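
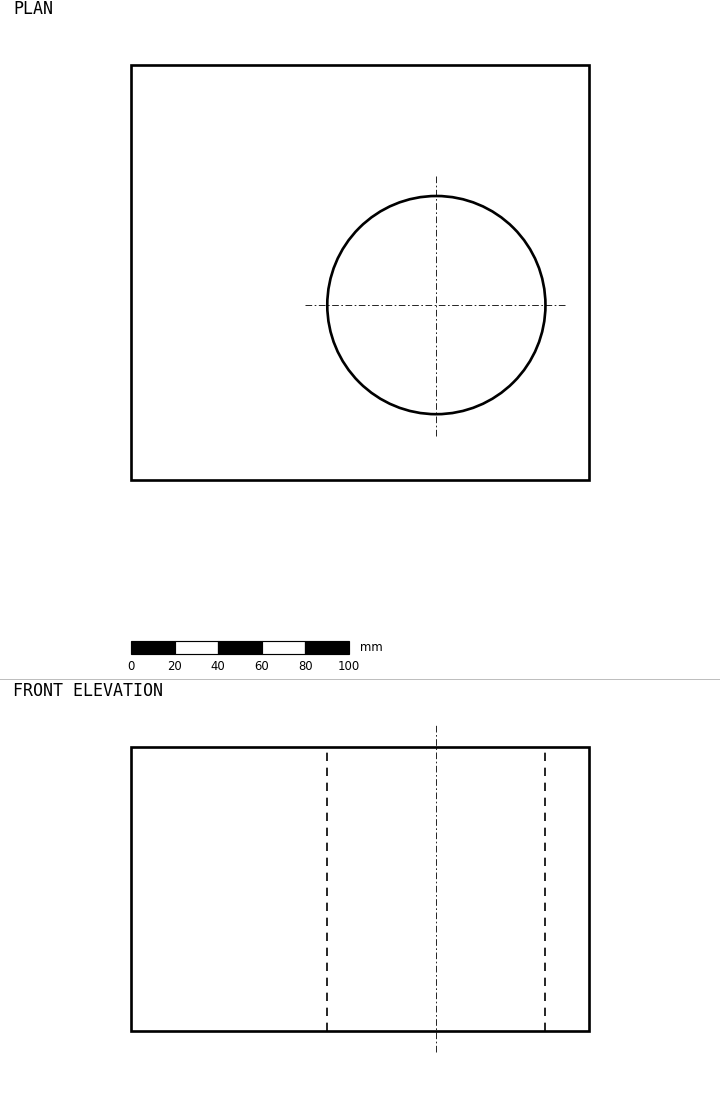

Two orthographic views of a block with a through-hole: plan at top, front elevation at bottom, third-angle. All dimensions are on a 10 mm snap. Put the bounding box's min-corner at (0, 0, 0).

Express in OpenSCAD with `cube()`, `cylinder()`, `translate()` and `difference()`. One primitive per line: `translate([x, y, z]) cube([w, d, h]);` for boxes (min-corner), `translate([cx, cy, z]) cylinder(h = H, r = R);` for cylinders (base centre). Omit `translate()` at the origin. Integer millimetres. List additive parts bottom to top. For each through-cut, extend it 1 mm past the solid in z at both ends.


difference() {
  cube([210, 190, 130]);
  translate([140, 80, -1]) cylinder(h = 132, r = 50);
}


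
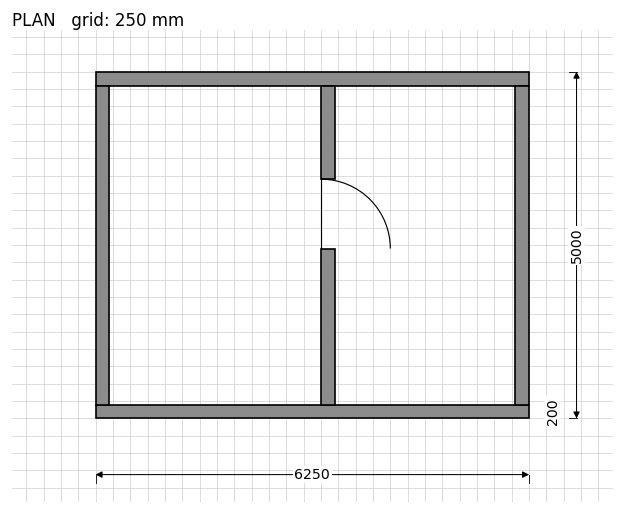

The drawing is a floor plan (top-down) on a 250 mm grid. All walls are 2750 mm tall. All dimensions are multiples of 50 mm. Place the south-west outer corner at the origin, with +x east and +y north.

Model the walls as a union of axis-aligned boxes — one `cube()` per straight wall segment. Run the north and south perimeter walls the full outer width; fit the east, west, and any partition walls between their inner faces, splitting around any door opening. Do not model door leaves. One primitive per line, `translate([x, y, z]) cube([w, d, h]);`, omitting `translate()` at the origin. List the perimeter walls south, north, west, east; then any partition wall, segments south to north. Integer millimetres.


cube([6250, 200, 2750]);
translate([0, 4800, 0]) cube([6250, 200, 2750]);
translate([0, 200, 0]) cube([200, 4600, 2750]);
translate([6050, 200, 0]) cube([200, 4600, 2750]);
translate([3250, 200, 0]) cube([200, 2250, 2750]);
translate([3250, 3450, 0]) cube([200, 1350, 2750]);


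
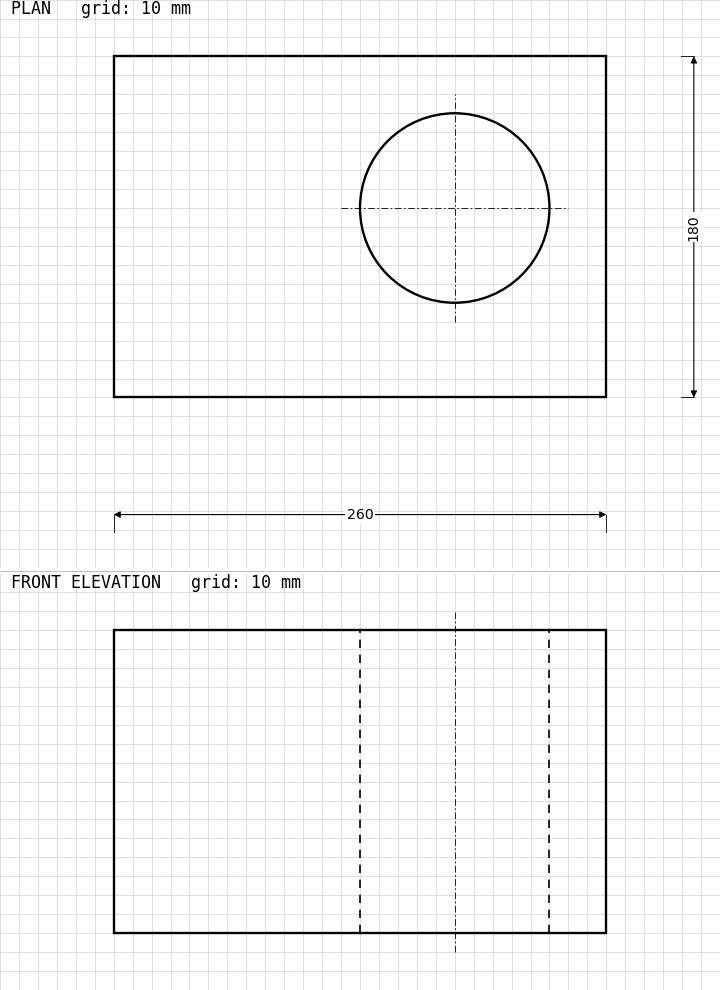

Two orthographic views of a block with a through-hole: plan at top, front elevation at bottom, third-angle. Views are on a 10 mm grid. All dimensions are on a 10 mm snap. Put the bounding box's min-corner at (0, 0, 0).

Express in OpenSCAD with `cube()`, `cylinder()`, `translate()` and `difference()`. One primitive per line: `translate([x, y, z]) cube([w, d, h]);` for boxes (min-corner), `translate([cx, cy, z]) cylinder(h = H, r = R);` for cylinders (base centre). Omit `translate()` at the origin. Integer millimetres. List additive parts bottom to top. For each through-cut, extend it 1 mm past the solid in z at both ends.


difference() {
  cube([260, 180, 160]);
  translate([180, 100, -1]) cylinder(h = 162, r = 50);
}


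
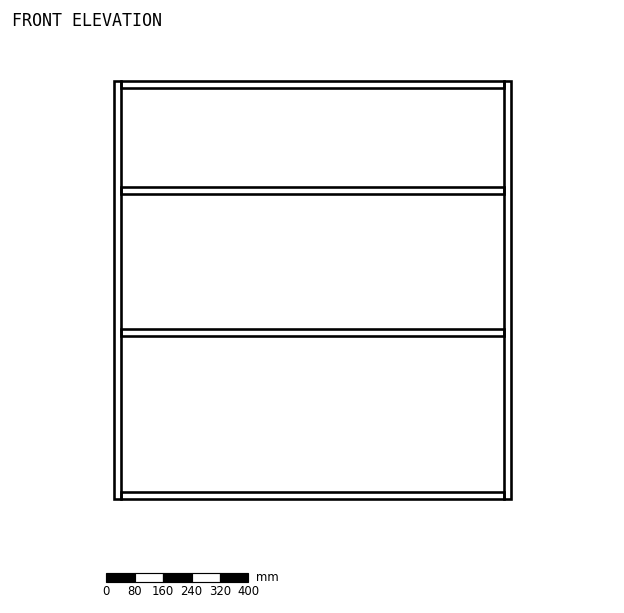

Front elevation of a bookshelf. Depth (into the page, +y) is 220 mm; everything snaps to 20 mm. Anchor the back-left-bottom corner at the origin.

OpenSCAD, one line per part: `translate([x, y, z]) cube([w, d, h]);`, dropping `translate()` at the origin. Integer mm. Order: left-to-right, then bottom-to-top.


cube([20, 220, 1180]);
translate([20, 0, 0]) cube([1080, 220, 20]);
translate([20, 0, 460]) cube([1080, 220, 20]);
translate([20, 0, 860]) cube([1080, 220, 20]);
translate([20, 0, 1160]) cube([1080, 220, 20]);
translate([1100, 0, 0]) cube([20, 220, 1180]);


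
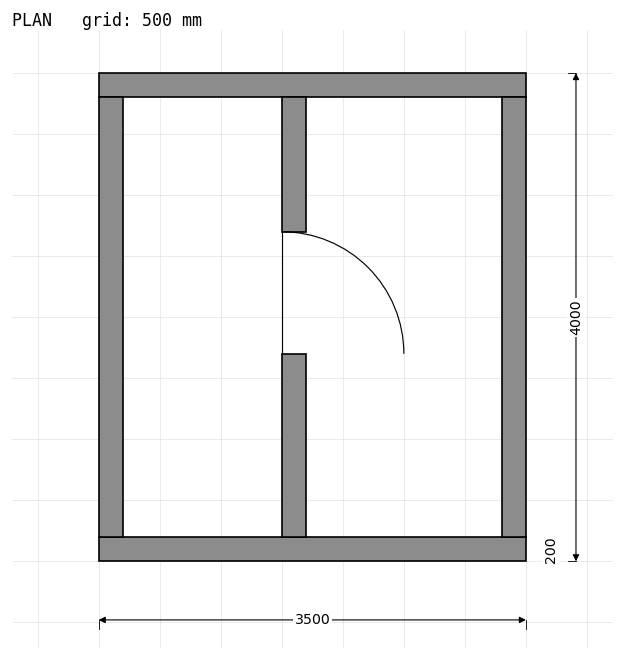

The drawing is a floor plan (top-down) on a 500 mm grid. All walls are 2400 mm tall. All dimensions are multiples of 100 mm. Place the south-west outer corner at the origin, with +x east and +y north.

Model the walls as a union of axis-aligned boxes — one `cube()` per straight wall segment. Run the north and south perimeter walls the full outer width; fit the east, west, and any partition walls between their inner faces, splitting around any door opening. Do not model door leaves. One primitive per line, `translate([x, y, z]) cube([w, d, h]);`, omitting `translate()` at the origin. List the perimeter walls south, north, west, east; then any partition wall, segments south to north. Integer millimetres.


cube([3500, 200, 2400]);
translate([0, 3800, 0]) cube([3500, 200, 2400]);
translate([0, 200, 0]) cube([200, 3600, 2400]);
translate([3300, 200, 0]) cube([200, 3600, 2400]);
translate([1500, 200, 0]) cube([200, 1500, 2400]);
translate([1500, 2700, 0]) cube([200, 1100, 2400]);


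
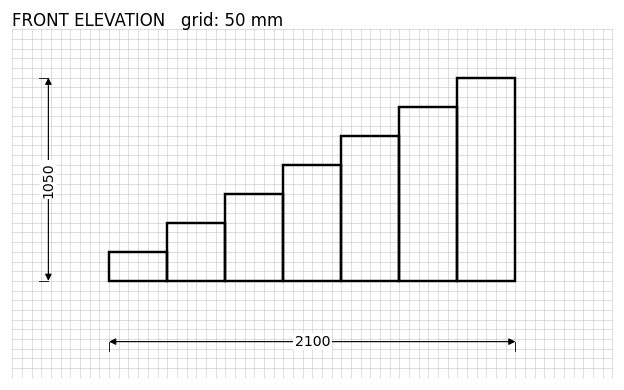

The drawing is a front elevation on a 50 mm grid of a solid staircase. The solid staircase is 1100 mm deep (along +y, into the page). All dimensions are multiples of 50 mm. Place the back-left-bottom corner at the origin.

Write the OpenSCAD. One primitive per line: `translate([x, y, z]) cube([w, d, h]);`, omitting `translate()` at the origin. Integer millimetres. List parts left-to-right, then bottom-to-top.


cube([300, 1100, 150]);
translate([300, 0, 0]) cube([300, 1100, 300]);
translate([600, 0, 0]) cube([300, 1100, 450]);
translate([900, 0, 0]) cube([300, 1100, 600]);
translate([1200, 0, 0]) cube([300, 1100, 750]);
translate([1500, 0, 0]) cube([300, 1100, 900]);
translate([1800, 0, 0]) cube([300, 1100, 1050]);


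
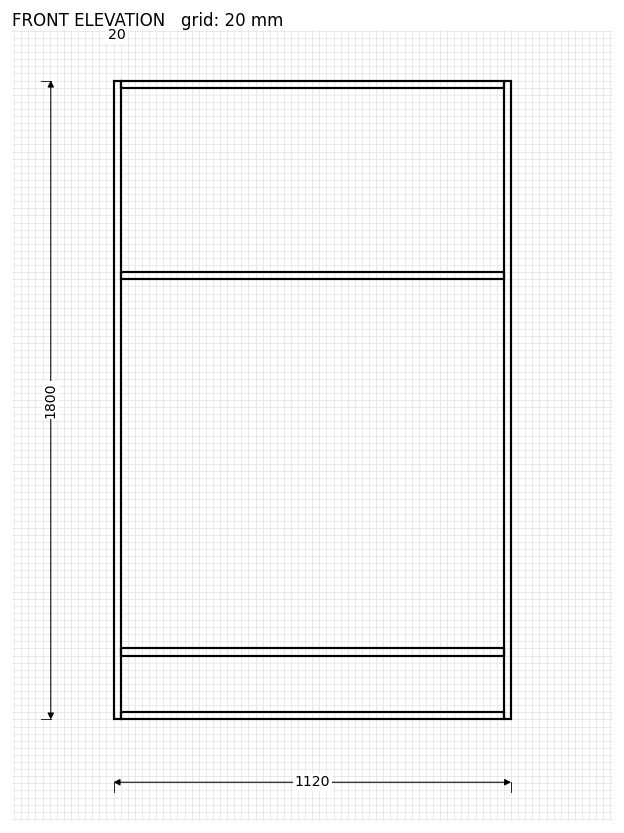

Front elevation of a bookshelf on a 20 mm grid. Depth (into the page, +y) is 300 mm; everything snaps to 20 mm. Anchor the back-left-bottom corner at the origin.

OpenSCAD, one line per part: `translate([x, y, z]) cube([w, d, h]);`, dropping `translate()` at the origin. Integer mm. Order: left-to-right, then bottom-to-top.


cube([20, 300, 1800]);
translate([20, 0, 0]) cube([1080, 300, 20]);
translate([20, 0, 180]) cube([1080, 300, 20]);
translate([20, 0, 1240]) cube([1080, 300, 20]);
translate([20, 0, 1780]) cube([1080, 300, 20]);
translate([1100, 0, 0]) cube([20, 300, 1800]);


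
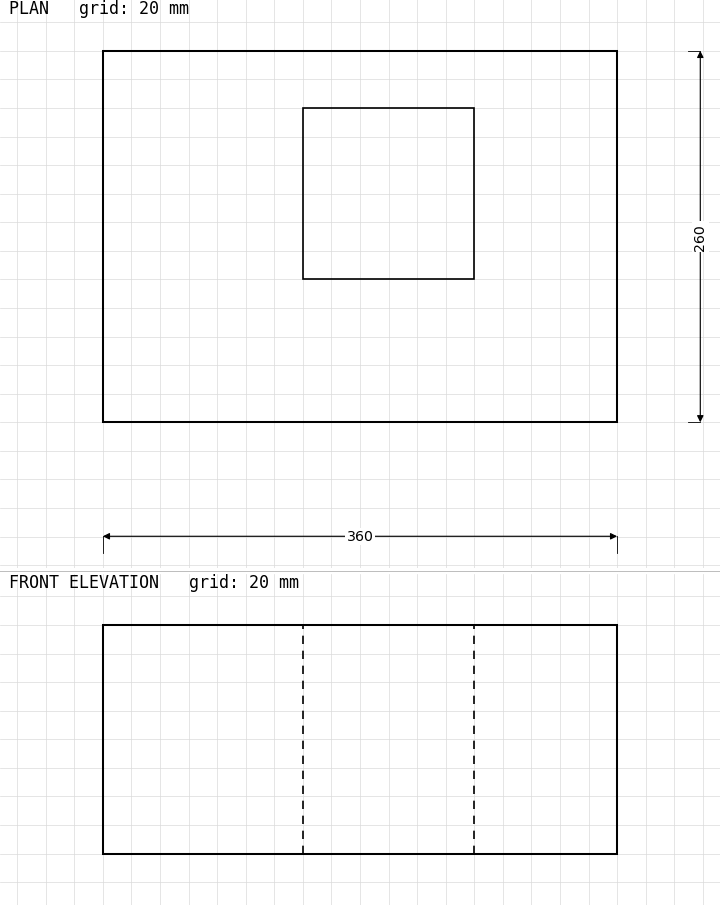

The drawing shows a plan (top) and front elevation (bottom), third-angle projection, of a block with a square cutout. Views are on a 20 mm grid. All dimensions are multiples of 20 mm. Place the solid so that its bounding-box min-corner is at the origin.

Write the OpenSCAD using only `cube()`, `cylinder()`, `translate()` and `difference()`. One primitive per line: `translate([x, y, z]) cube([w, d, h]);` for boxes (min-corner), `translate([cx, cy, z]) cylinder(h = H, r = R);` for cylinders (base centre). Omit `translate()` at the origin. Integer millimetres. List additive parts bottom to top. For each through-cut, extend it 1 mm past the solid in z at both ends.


difference() {
  cube([360, 260, 160]);
  translate([140, 100, -1]) cube([120, 120, 162]);
}


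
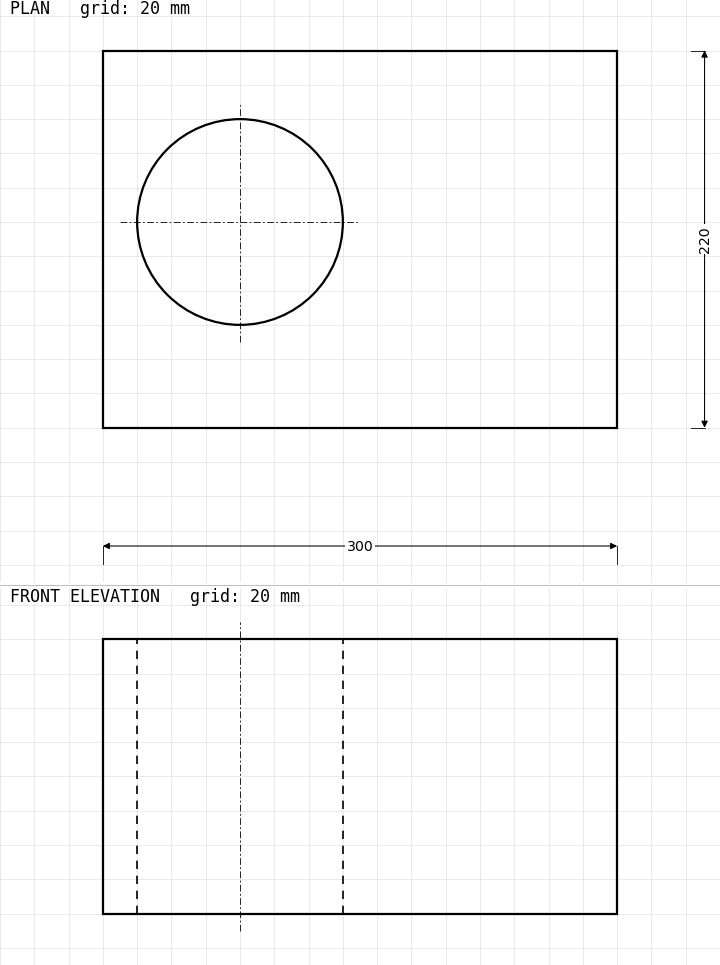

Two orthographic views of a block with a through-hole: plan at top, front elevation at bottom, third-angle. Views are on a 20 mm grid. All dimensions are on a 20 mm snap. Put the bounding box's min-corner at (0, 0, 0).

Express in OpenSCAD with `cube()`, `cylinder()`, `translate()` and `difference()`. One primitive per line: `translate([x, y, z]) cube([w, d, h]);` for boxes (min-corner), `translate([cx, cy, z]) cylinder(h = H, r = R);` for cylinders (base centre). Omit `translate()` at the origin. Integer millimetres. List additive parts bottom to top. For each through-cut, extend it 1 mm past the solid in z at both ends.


difference() {
  cube([300, 220, 160]);
  translate([80, 120, -1]) cylinder(h = 162, r = 60);
}


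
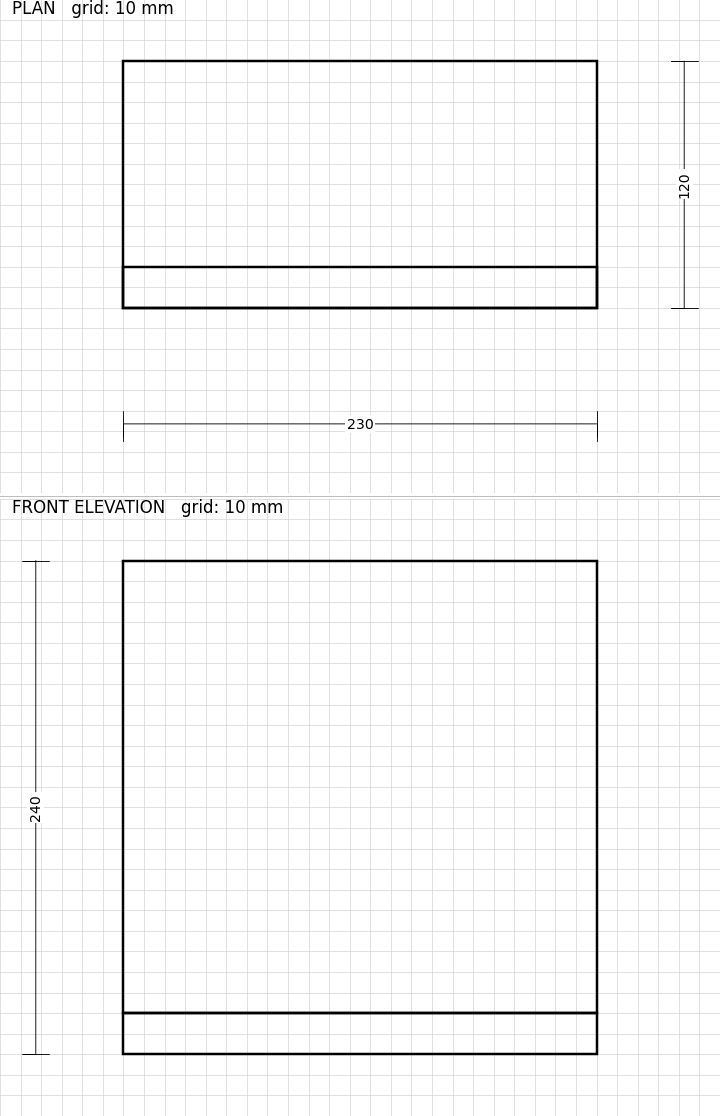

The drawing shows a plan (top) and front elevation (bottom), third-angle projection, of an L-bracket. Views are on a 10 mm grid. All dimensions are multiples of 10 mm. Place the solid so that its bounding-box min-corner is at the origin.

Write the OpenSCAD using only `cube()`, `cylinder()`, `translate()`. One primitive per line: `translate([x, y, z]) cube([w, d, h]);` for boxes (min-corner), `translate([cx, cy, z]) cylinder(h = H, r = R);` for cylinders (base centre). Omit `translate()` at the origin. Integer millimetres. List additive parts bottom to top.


cube([230, 120, 20]);
translate([0, 0, 20]) cube([230, 20, 220]);


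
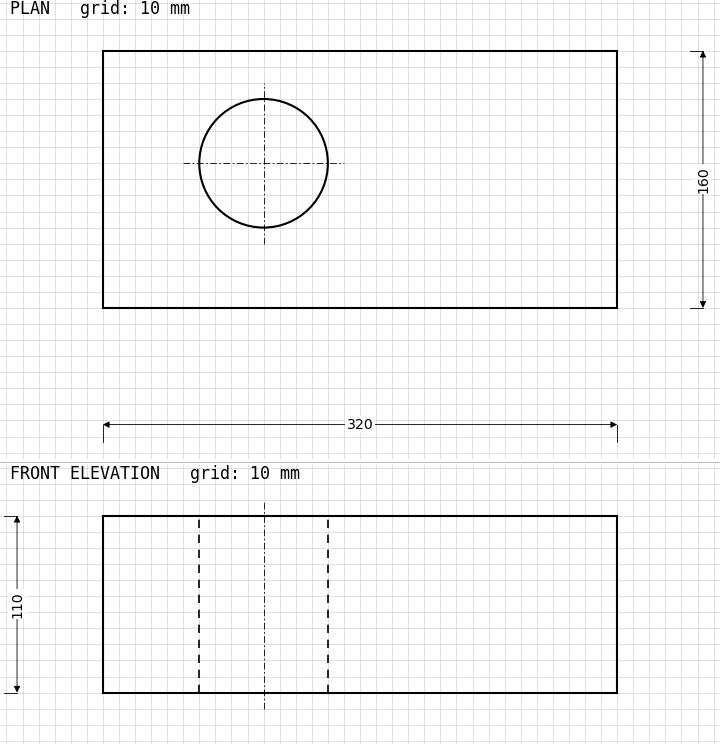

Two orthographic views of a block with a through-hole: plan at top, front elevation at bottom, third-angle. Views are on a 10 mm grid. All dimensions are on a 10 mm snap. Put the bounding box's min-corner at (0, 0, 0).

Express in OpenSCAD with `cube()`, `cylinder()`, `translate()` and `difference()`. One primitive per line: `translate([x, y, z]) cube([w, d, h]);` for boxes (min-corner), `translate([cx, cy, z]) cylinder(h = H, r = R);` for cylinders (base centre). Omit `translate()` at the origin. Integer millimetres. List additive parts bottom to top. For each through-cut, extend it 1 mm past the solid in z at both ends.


difference() {
  cube([320, 160, 110]);
  translate([100, 90, -1]) cylinder(h = 112, r = 40);
}


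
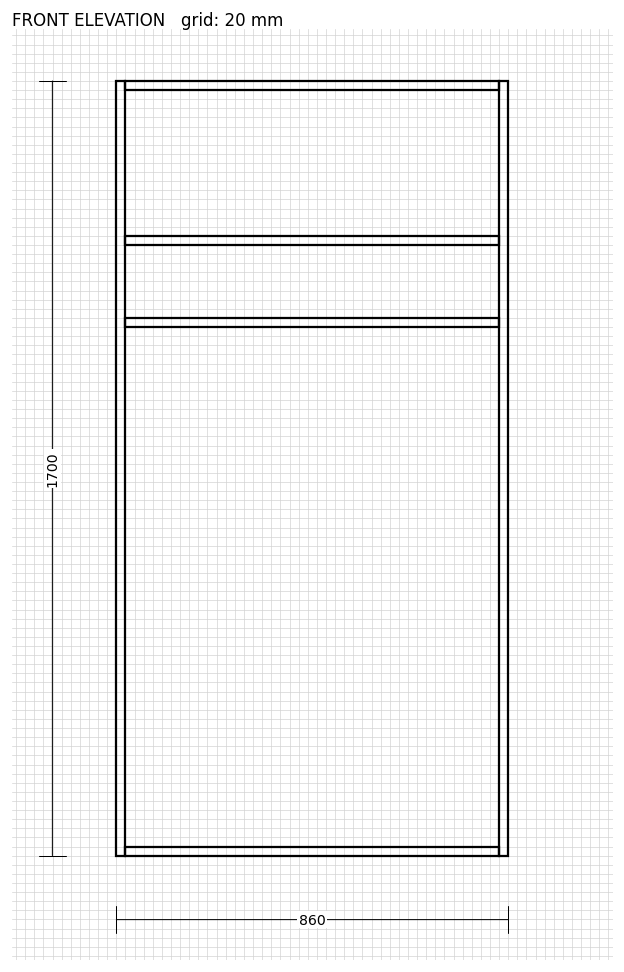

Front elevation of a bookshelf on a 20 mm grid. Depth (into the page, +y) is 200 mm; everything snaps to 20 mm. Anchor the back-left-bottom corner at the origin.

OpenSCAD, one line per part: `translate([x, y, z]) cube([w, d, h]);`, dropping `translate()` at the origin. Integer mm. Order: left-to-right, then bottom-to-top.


cube([20, 200, 1700]);
translate([20, 0, 0]) cube([820, 200, 20]);
translate([20, 0, 1160]) cube([820, 200, 20]);
translate([20, 0, 1340]) cube([820, 200, 20]);
translate([20, 0, 1680]) cube([820, 200, 20]);
translate([840, 0, 0]) cube([20, 200, 1700]);


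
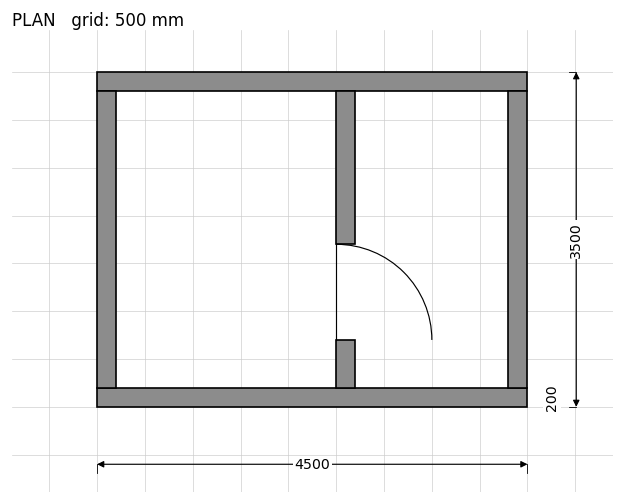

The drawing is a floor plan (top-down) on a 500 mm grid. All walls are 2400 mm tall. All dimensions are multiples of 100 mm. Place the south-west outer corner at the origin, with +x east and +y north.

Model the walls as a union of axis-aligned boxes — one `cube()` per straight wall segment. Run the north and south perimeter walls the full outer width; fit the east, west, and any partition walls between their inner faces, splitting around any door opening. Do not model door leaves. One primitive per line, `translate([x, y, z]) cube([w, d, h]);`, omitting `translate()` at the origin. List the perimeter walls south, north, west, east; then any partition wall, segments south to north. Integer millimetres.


cube([4500, 200, 2400]);
translate([0, 3300, 0]) cube([4500, 200, 2400]);
translate([0, 200, 0]) cube([200, 3100, 2400]);
translate([4300, 200, 0]) cube([200, 3100, 2400]);
translate([2500, 200, 0]) cube([200, 500, 2400]);
translate([2500, 1700, 0]) cube([200, 1600, 2400]);


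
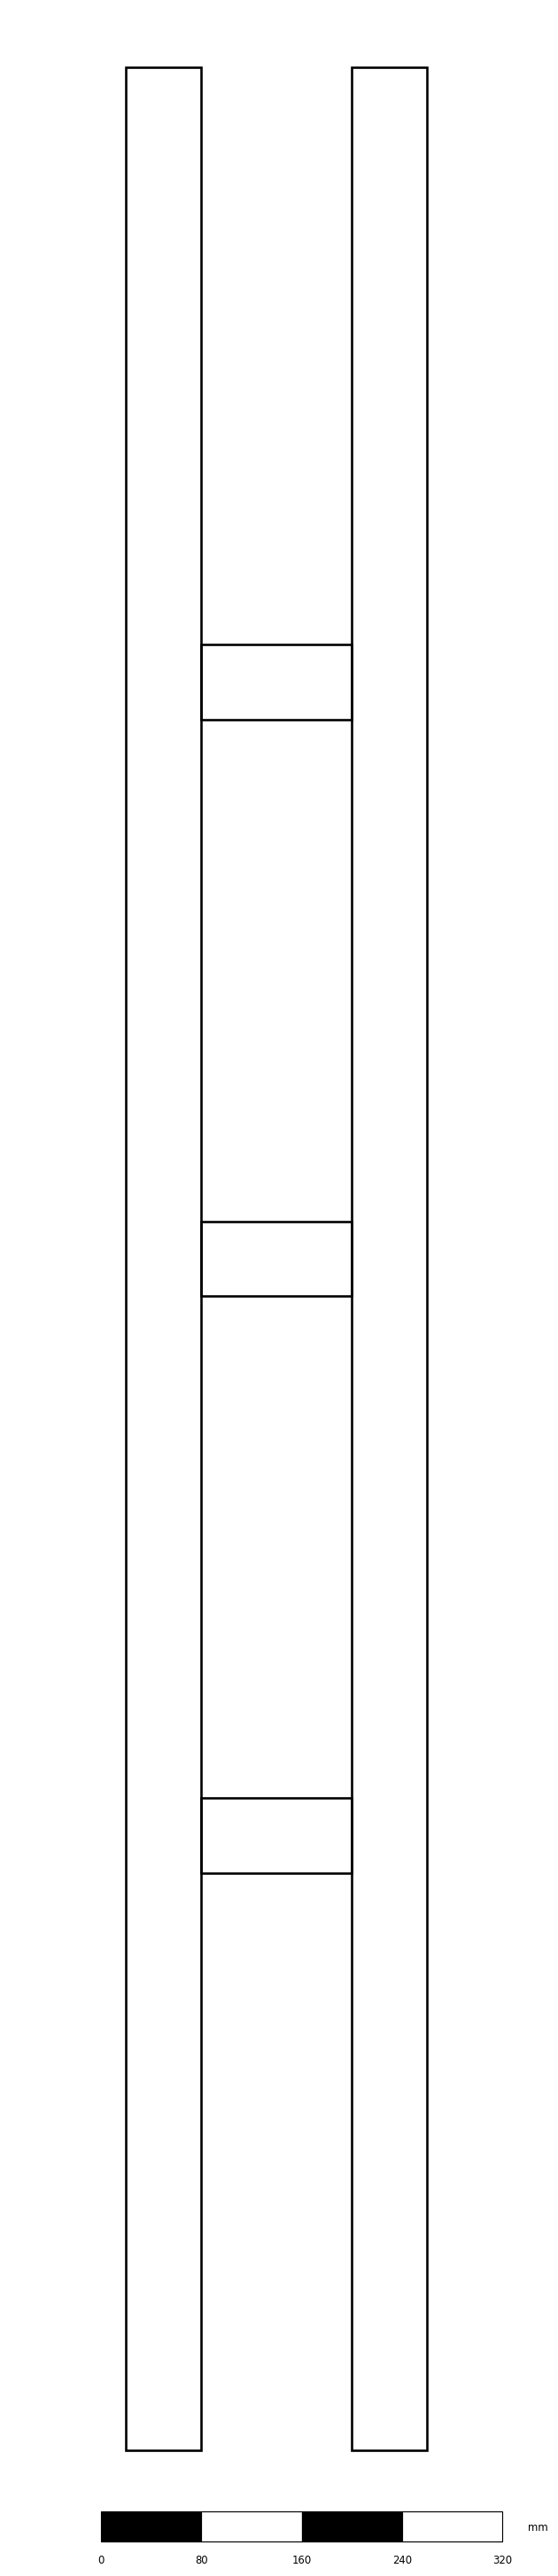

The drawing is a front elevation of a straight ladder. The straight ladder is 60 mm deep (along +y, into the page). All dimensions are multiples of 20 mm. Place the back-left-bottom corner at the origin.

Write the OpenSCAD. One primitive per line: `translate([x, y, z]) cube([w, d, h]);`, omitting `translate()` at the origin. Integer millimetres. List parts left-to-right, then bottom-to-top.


cube([60, 60, 1900]);
translate([60, 0, 460]) cube([120, 60, 60]);
translate([60, 0, 920]) cube([120, 60, 60]);
translate([60, 0, 1380]) cube([120, 60, 60]);
translate([180, 0, 0]) cube([60, 60, 1900]);


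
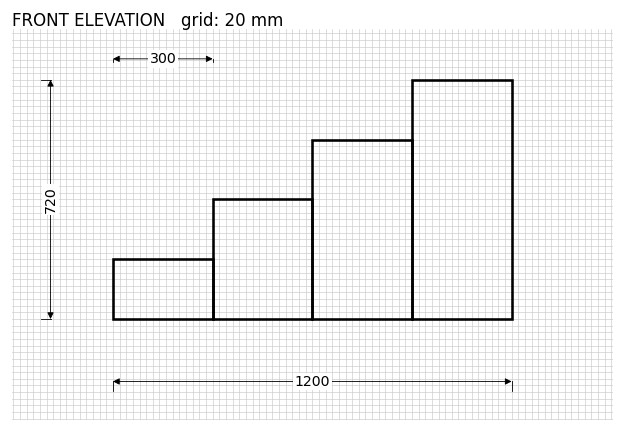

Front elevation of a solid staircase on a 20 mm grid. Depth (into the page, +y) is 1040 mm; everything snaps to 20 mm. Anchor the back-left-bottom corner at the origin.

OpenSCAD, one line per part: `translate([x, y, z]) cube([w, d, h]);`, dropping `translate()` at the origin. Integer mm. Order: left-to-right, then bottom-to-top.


cube([300, 1040, 180]);
translate([300, 0, 0]) cube([300, 1040, 360]);
translate([600, 0, 0]) cube([300, 1040, 540]);
translate([900, 0, 0]) cube([300, 1040, 720]);


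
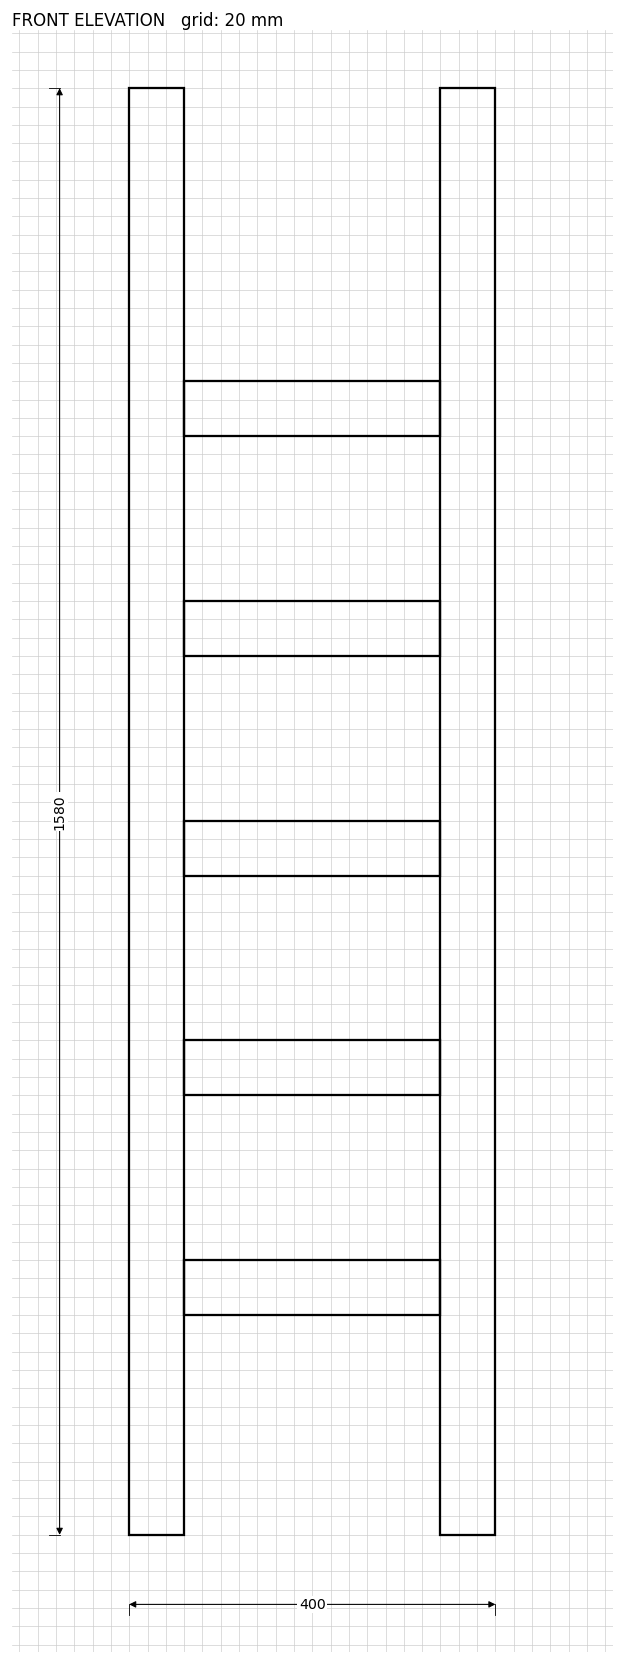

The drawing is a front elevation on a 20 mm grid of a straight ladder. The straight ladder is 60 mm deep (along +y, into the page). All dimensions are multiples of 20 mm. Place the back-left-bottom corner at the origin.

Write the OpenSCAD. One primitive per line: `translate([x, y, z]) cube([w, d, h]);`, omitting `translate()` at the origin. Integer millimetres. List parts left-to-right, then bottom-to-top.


cube([60, 60, 1580]);
translate([60, 0, 240]) cube([280, 60, 60]);
translate([60, 0, 480]) cube([280, 60, 60]);
translate([60, 0, 720]) cube([280, 60, 60]);
translate([60, 0, 960]) cube([280, 60, 60]);
translate([60, 0, 1200]) cube([280, 60, 60]);
translate([340, 0, 0]) cube([60, 60, 1580]);


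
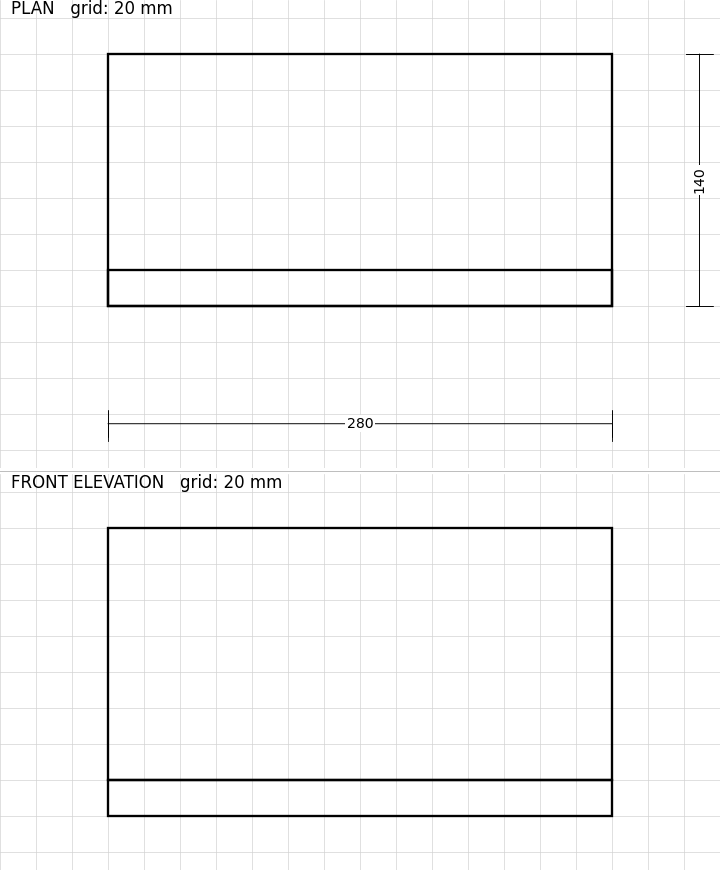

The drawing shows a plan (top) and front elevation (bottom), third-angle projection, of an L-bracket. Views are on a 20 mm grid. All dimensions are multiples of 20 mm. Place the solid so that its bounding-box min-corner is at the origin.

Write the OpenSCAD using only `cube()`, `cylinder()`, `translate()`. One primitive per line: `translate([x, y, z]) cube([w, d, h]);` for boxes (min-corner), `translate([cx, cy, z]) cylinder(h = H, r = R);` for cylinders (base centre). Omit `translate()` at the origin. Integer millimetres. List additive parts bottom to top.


cube([280, 140, 20]);
translate([0, 0, 20]) cube([280, 20, 140]);


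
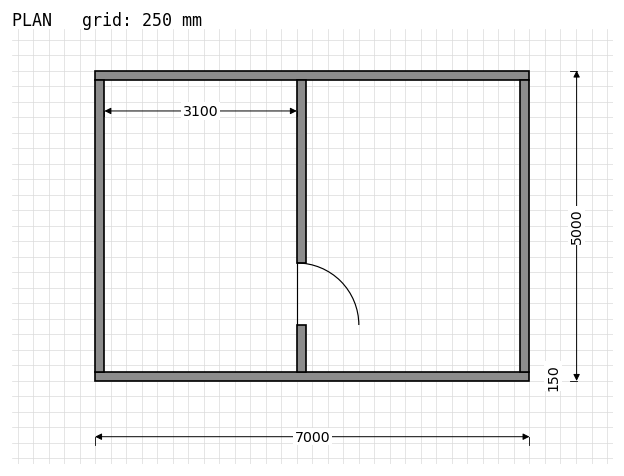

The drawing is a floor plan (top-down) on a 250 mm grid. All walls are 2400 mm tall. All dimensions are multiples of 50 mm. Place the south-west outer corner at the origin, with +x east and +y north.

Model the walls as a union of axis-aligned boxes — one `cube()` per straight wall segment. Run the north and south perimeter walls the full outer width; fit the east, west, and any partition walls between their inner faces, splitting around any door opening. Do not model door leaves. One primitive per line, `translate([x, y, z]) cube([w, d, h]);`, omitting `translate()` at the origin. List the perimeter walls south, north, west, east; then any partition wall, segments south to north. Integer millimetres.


cube([7000, 150, 2400]);
translate([0, 4850, 0]) cube([7000, 150, 2400]);
translate([0, 150, 0]) cube([150, 4700, 2400]);
translate([6850, 150, 0]) cube([150, 4700, 2400]);
translate([3250, 150, 0]) cube([150, 750, 2400]);
translate([3250, 1900, 0]) cube([150, 2950, 2400]);


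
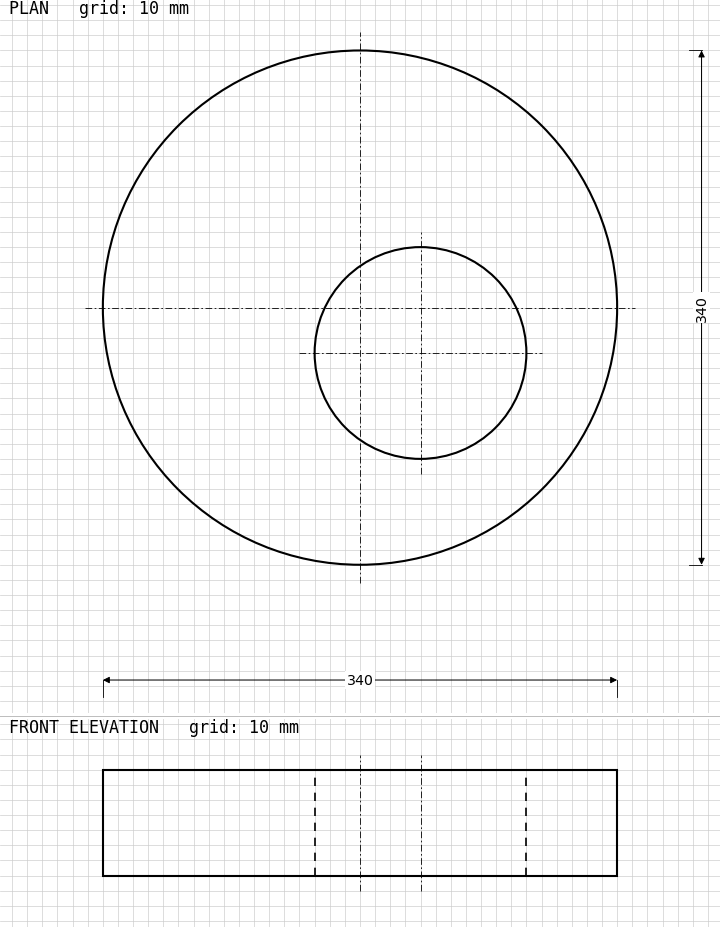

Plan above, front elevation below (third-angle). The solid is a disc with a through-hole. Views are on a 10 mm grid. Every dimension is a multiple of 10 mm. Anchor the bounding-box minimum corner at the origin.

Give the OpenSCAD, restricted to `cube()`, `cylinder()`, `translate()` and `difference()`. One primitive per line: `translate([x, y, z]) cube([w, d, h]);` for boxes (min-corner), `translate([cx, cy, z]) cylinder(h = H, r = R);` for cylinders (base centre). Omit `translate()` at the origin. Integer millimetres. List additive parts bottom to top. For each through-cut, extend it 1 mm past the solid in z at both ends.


difference() {
  translate([170, 170, 0]) cylinder(h = 70, r = 170);
  translate([210, 140, -1]) cylinder(h = 72, r = 70);
}


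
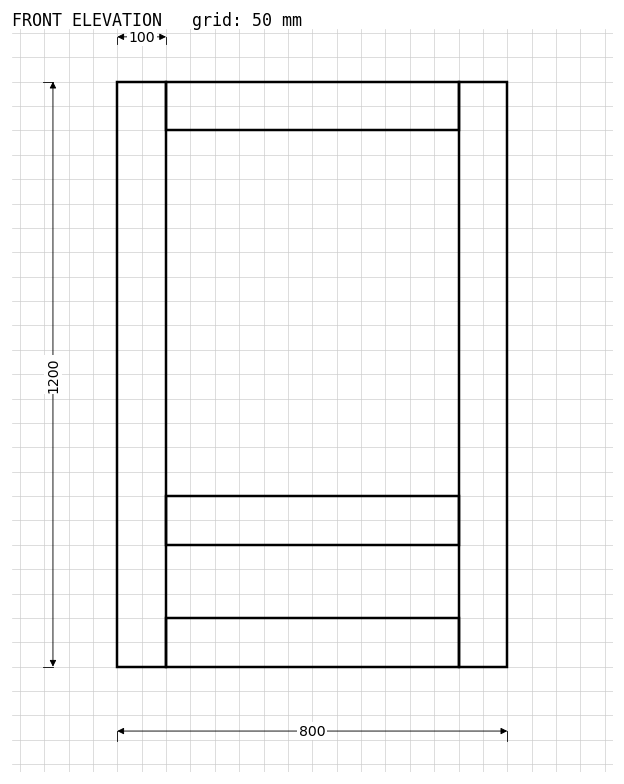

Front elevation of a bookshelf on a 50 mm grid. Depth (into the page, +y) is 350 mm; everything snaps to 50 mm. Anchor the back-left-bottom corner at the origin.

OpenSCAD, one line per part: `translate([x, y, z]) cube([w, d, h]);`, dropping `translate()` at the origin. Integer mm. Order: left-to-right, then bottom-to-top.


cube([100, 350, 1200]);
translate([100, 0, 0]) cube([600, 350, 100]);
translate([100, 0, 250]) cube([600, 350, 100]);
translate([100, 0, 1100]) cube([600, 350, 100]);
translate([700, 0, 0]) cube([100, 350, 1200]);


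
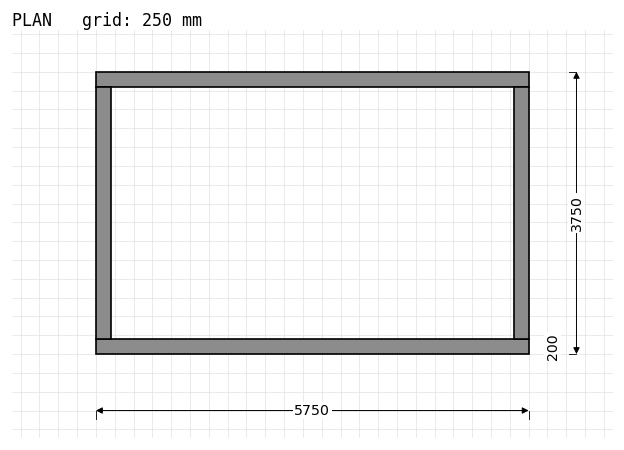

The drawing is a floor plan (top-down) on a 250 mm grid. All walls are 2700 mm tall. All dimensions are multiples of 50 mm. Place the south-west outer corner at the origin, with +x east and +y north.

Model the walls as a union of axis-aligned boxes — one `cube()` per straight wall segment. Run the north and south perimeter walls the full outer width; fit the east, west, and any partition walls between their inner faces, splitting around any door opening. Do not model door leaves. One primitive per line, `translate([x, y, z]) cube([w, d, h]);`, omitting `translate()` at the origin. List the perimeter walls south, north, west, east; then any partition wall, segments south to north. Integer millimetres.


cube([5750, 200, 2700]);
translate([0, 3550, 0]) cube([5750, 200, 2700]);
translate([0, 200, 0]) cube([200, 3350, 2700]);
translate([5550, 200, 0]) cube([200, 3350, 2700]);


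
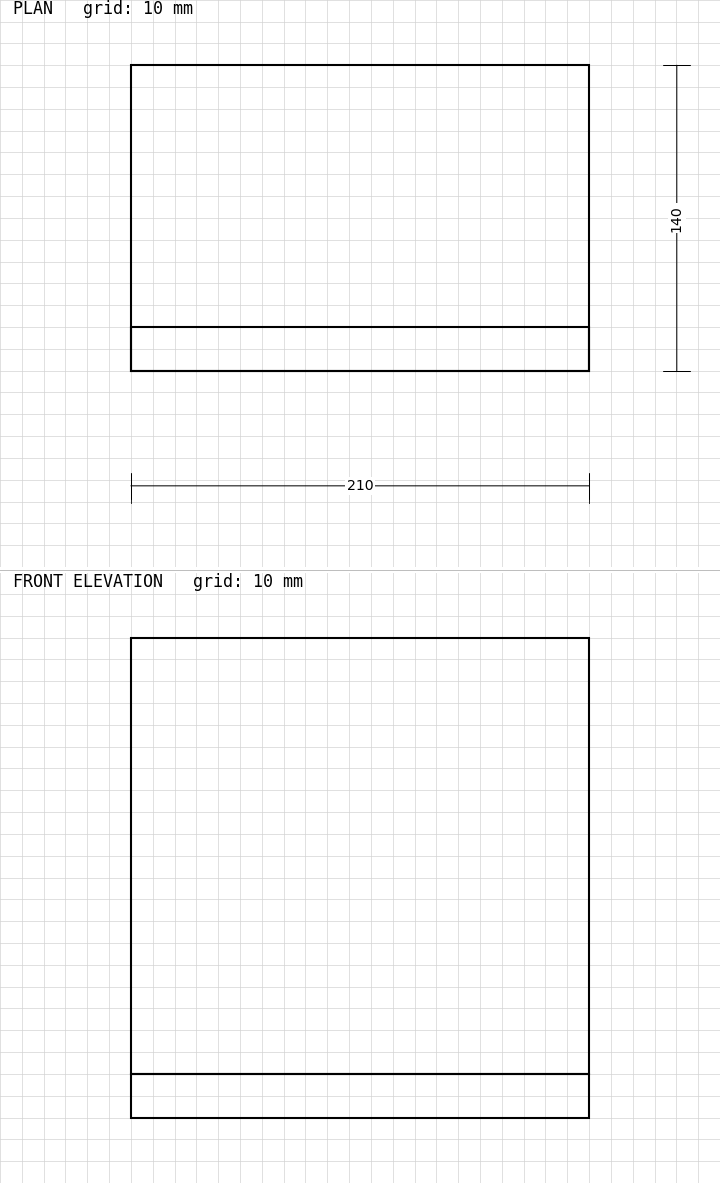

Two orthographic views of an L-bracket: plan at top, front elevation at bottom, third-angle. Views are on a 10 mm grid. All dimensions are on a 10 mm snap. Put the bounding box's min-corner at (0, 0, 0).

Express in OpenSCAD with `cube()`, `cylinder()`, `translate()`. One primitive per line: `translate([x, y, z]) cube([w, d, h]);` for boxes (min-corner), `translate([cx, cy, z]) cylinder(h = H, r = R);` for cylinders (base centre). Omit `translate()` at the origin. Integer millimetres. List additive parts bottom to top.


cube([210, 140, 20]);
translate([0, 0, 20]) cube([210, 20, 200]);


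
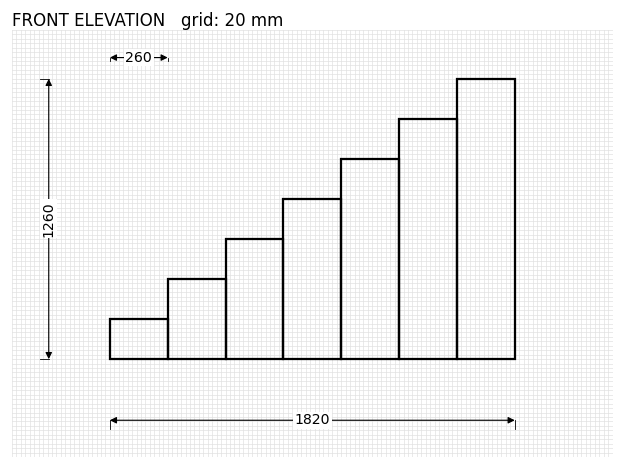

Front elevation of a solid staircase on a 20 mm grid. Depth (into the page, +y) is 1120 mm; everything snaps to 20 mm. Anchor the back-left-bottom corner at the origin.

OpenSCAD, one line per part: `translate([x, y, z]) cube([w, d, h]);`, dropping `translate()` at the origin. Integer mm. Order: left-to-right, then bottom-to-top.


cube([260, 1120, 180]);
translate([260, 0, 0]) cube([260, 1120, 360]);
translate([520, 0, 0]) cube([260, 1120, 540]);
translate([780, 0, 0]) cube([260, 1120, 720]);
translate([1040, 0, 0]) cube([260, 1120, 900]);
translate([1300, 0, 0]) cube([260, 1120, 1080]);
translate([1560, 0, 0]) cube([260, 1120, 1260]);


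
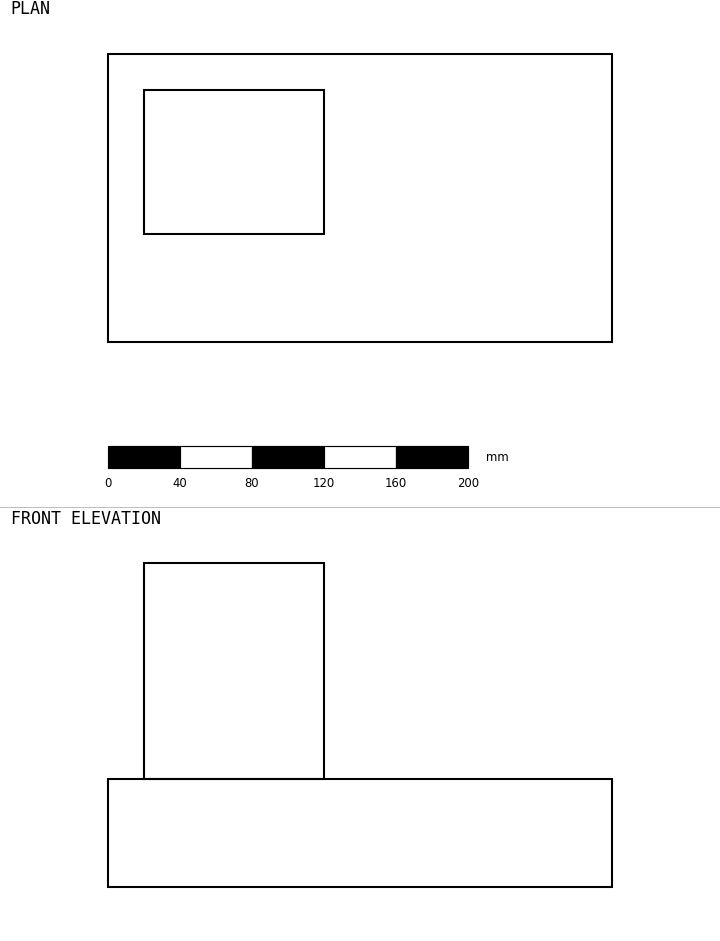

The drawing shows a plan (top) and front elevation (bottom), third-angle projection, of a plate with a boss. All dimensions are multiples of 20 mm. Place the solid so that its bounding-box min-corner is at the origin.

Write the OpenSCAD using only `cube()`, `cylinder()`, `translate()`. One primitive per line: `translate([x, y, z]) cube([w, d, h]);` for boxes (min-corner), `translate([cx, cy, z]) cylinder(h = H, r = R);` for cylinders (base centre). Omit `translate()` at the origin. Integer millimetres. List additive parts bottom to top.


cube([280, 160, 60]);
translate([20, 60, 60]) cube([100, 80, 120]);


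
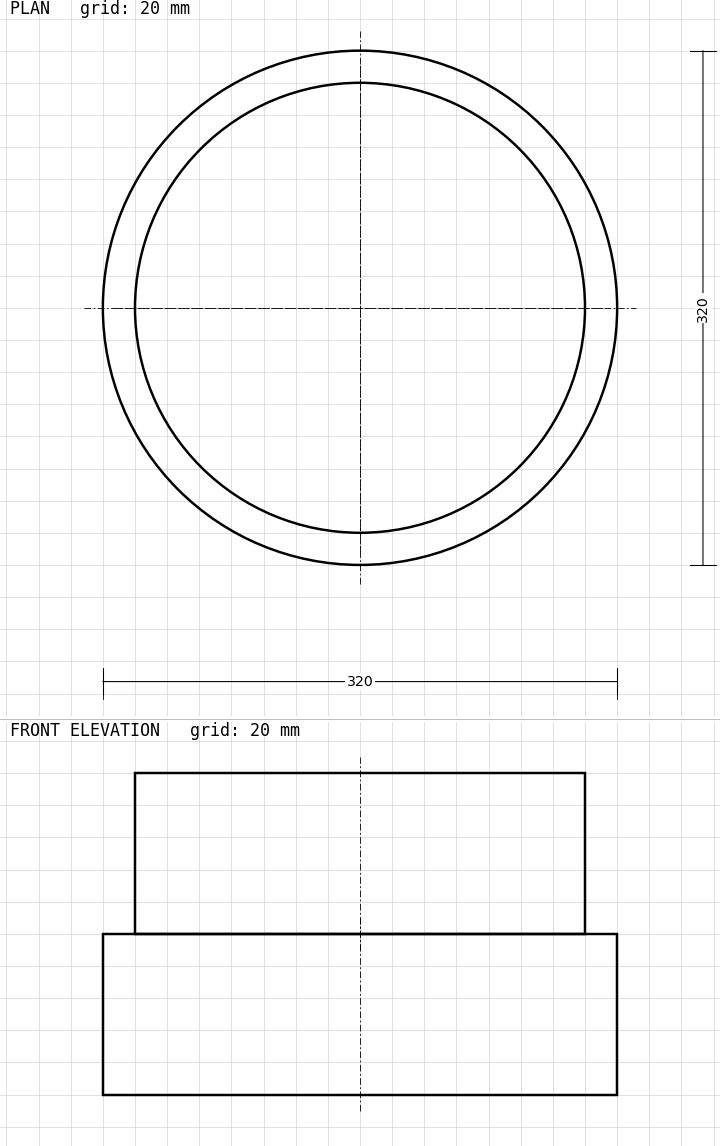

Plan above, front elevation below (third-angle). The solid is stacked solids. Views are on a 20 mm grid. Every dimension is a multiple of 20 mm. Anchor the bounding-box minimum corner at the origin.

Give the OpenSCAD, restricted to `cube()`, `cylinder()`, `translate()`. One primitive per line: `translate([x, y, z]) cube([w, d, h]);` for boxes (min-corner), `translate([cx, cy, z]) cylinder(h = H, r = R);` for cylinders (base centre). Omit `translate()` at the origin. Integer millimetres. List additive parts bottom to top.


translate([160, 160, 0]) cylinder(h = 100, r = 160);
translate([160, 160, 100]) cylinder(h = 100, r = 140);


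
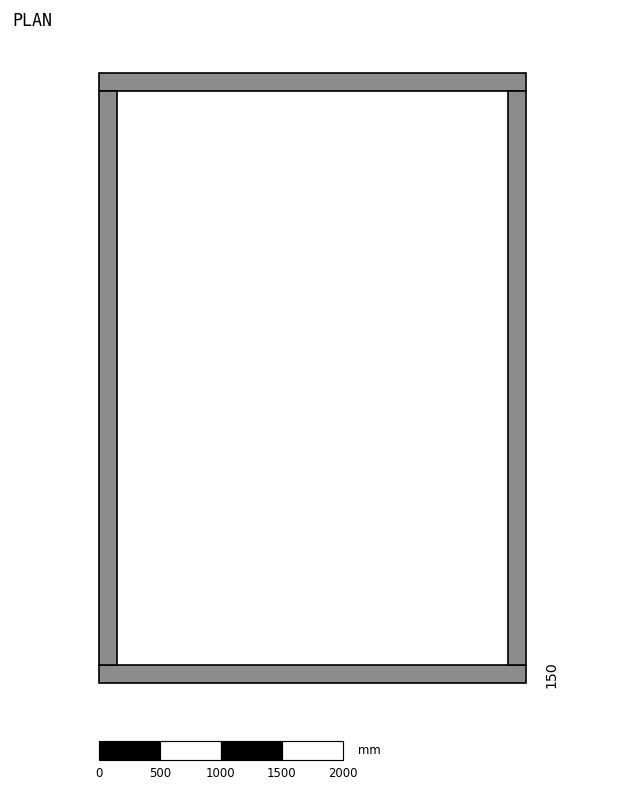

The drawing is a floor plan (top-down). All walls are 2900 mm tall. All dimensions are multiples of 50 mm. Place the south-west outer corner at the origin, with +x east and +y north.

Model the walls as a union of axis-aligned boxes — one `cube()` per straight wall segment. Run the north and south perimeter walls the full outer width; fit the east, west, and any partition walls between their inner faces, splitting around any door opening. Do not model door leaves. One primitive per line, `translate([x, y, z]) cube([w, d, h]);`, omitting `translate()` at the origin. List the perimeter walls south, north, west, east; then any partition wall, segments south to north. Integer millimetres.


cube([3500, 150, 2900]);
translate([0, 4850, 0]) cube([3500, 150, 2900]);
translate([0, 150, 0]) cube([150, 4700, 2900]);
translate([3350, 150, 0]) cube([150, 4700, 2900]);


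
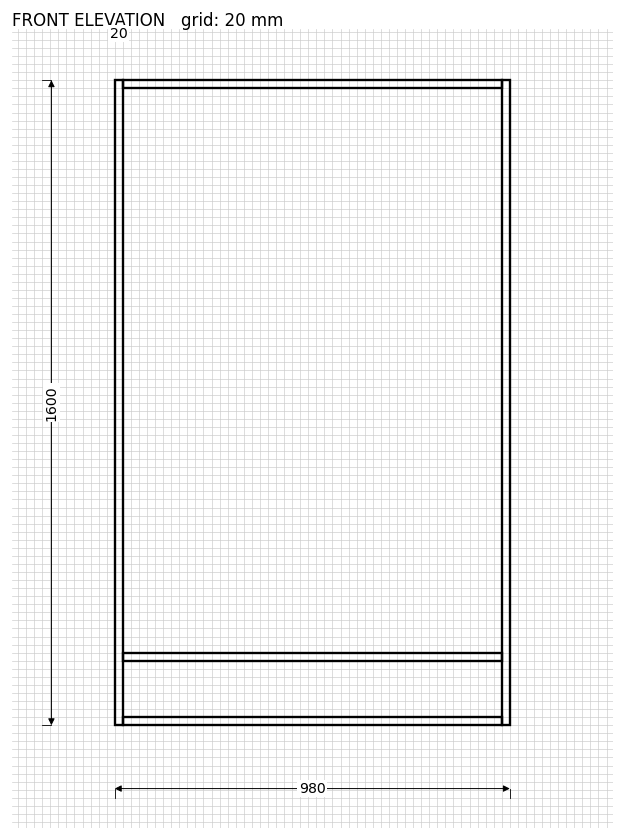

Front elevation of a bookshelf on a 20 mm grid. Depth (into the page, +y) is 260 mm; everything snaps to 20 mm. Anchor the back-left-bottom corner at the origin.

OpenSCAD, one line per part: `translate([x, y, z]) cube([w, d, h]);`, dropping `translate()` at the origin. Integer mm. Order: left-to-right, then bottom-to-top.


cube([20, 260, 1600]);
translate([20, 0, 0]) cube([940, 260, 20]);
translate([20, 0, 160]) cube([940, 260, 20]);
translate([20, 0, 1580]) cube([940, 260, 20]);
translate([960, 0, 0]) cube([20, 260, 1600]);


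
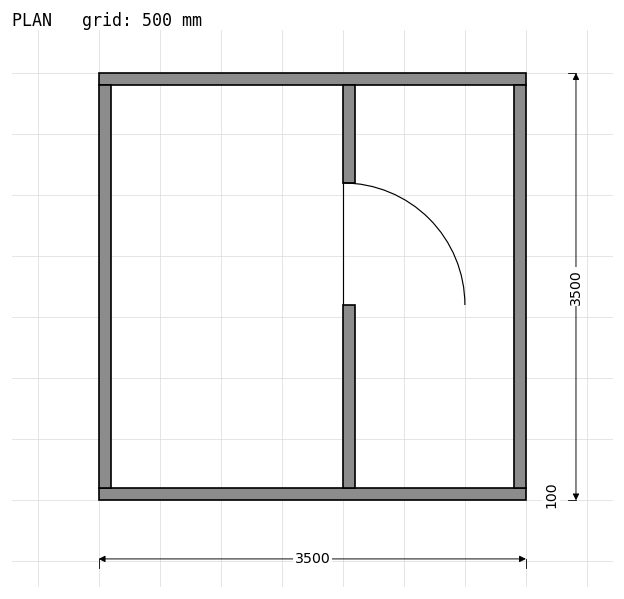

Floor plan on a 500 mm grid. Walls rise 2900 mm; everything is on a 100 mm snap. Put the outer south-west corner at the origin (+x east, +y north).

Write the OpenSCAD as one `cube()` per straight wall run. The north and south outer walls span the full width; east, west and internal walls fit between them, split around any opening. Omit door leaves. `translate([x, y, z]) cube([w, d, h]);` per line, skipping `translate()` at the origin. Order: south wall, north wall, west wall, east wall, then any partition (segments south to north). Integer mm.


cube([3500, 100, 2900]);
translate([0, 3400, 0]) cube([3500, 100, 2900]);
translate([0, 100, 0]) cube([100, 3300, 2900]);
translate([3400, 100, 0]) cube([100, 3300, 2900]);
translate([2000, 100, 0]) cube([100, 1500, 2900]);
translate([2000, 2600, 0]) cube([100, 800, 2900]);


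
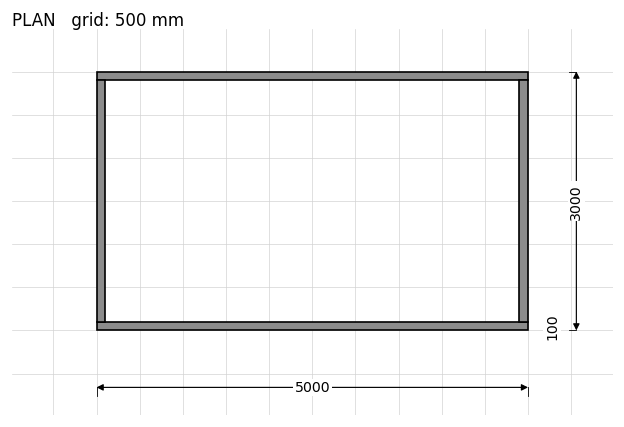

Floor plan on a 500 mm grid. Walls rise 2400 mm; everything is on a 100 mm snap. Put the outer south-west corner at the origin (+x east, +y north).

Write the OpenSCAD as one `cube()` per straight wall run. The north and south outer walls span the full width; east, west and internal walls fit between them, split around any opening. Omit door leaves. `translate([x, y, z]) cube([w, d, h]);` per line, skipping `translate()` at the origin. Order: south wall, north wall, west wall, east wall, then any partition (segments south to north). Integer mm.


cube([5000, 100, 2400]);
translate([0, 2900, 0]) cube([5000, 100, 2400]);
translate([0, 100, 0]) cube([100, 2800, 2400]);
translate([4900, 100, 0]) cube([100, 2800, 2400]);


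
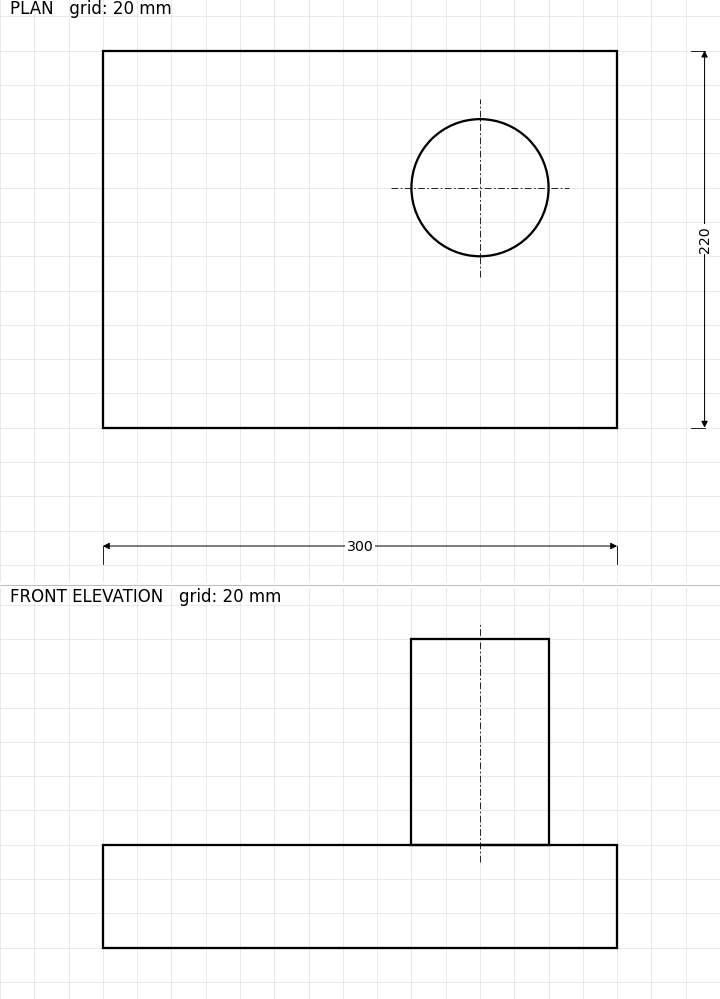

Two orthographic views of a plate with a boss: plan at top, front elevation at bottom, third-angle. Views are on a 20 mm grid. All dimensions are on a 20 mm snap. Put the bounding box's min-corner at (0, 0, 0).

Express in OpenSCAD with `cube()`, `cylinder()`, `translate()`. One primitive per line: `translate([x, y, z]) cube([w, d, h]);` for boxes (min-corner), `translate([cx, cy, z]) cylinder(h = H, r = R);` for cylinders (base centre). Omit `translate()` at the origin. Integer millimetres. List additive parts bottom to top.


cube([300, 220, 60]);
translate([220, 140, 60]) cylinder(h = 120, r = 40);


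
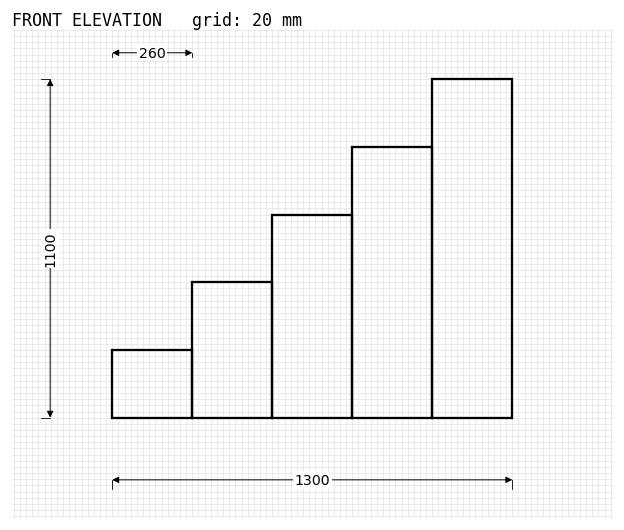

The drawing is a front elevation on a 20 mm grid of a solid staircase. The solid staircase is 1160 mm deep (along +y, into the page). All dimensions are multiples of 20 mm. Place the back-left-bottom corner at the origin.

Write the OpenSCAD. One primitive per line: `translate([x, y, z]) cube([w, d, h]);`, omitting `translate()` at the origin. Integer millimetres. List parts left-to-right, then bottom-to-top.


cube([260, 1160, 220]);
translate([260, 0, 0]) cube([260, 1160, 440]);
translate([520, 0, 0]) cube([260, 1160, 660]);
translate([780, 0, 0]) cube([260, 1160, 880]);
translate([1040, 0, 0]) cube([260, 1160, 1100]);


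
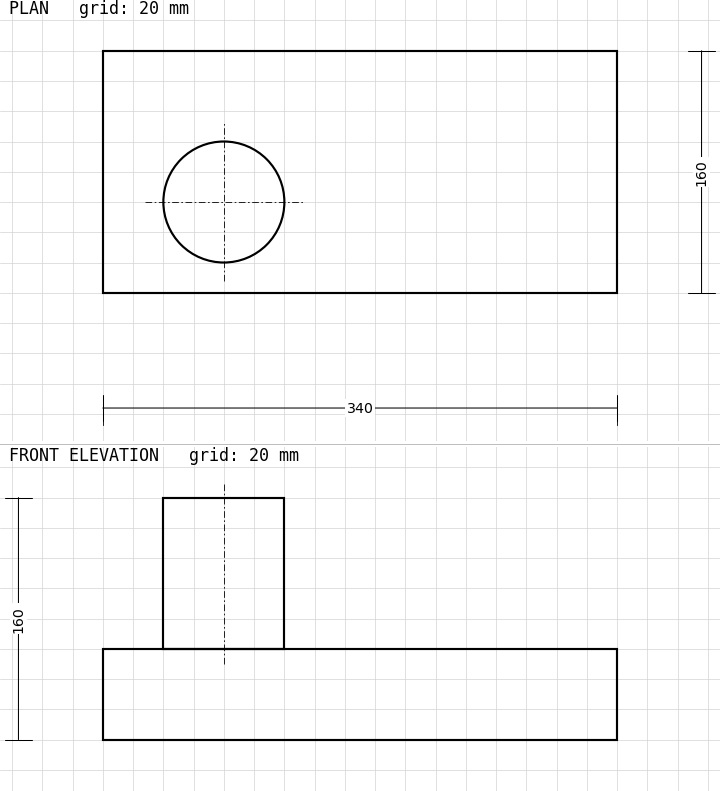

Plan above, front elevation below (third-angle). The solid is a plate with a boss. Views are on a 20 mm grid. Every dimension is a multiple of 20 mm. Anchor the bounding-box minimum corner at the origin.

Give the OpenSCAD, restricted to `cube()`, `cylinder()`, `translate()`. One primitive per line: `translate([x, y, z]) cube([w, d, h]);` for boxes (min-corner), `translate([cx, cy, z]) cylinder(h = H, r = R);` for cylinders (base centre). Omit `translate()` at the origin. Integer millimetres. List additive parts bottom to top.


cube([340, 160, 60]);
translate([80, 60, 60]) cylinder(h = 100, r = 40);


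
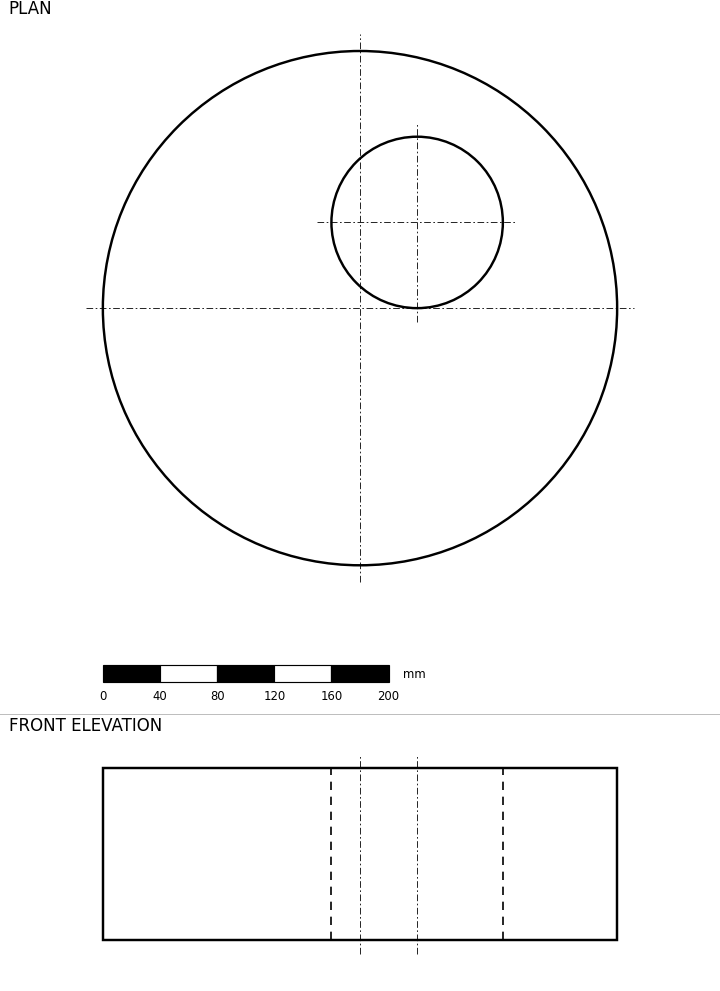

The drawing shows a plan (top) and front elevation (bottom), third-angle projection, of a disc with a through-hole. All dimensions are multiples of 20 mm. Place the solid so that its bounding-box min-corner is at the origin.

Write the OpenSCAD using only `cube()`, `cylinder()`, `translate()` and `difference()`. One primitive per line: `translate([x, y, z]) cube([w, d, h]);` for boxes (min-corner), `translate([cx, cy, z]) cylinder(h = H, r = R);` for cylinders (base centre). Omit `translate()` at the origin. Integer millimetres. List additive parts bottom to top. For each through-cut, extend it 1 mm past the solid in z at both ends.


difference() {
  translate([180, 180, 0]) cylinder(h = 120, r = 180);
  translate([220, 240, -1]) cylinder(h = 122, r = 60);
}


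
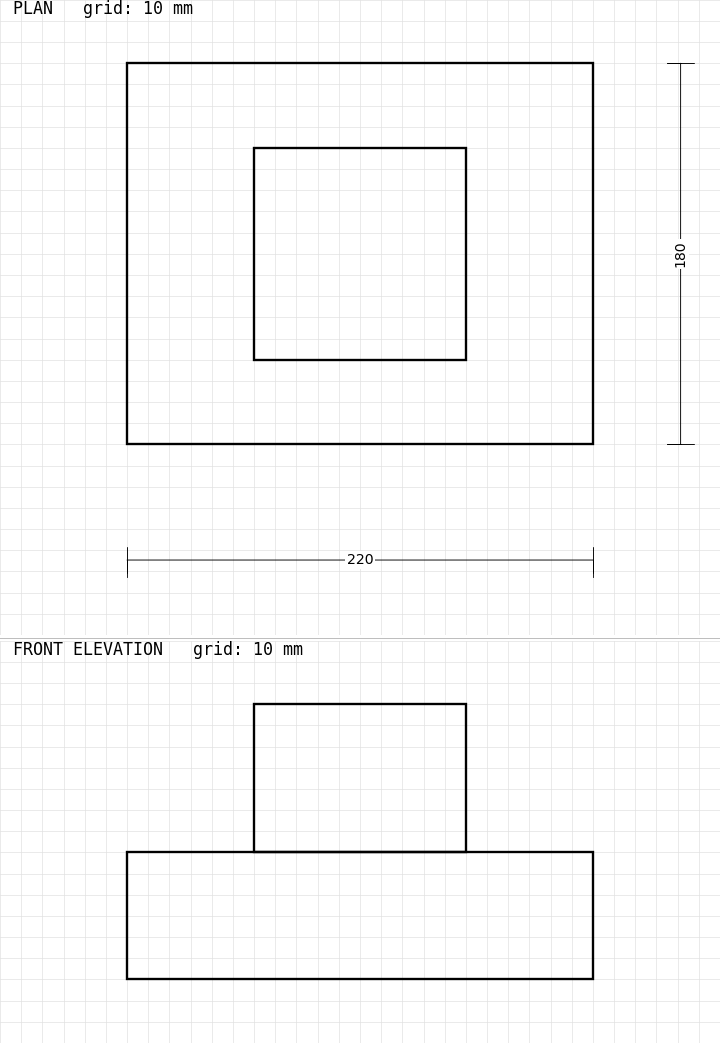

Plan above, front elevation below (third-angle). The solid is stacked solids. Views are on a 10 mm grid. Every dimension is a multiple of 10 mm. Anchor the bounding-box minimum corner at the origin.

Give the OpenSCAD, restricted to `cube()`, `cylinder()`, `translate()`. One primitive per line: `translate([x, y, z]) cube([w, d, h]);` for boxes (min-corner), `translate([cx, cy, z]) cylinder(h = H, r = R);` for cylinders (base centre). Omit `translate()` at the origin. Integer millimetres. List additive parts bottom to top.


cube([220, 180, 60]);
translate([60, 40, 60]) cube([100, 100, 70]);


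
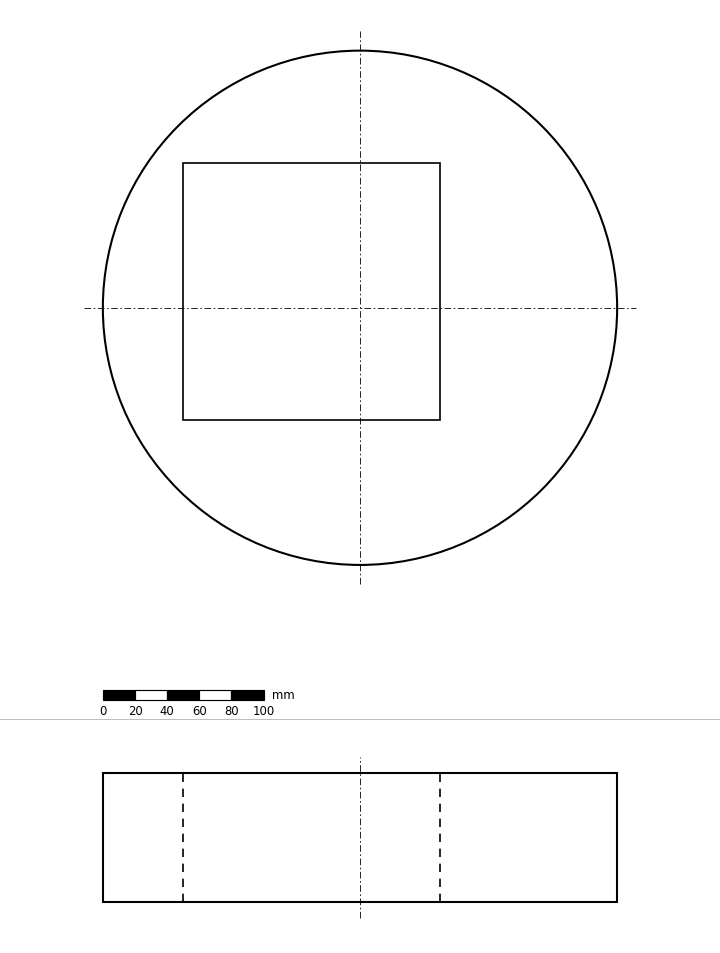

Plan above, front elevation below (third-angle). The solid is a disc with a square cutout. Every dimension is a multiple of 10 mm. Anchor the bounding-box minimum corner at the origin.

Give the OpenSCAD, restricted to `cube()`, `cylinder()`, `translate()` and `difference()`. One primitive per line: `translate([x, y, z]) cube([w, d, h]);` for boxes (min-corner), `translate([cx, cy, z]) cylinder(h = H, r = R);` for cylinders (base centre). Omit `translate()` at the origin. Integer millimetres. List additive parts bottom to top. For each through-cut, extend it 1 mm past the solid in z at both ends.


difference() {
  translate([160, 160, 0]) cylinder(h = 80, r = 160);
  translate([50, 90, -1]) cube([160, 160, 82]);
}


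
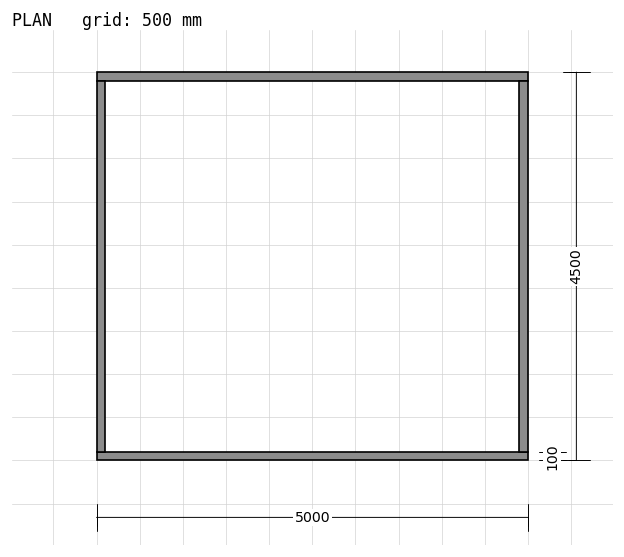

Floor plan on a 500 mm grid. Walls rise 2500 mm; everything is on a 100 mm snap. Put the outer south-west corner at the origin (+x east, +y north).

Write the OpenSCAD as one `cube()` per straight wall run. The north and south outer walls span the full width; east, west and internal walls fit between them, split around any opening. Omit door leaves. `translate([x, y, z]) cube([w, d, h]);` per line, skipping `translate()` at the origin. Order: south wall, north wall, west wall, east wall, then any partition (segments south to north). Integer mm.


cube([5000, 100, 2500]);
translate([0, 4400, 0]) cube([5000, 100, 2500]);
translate([0, 100, 0]) cube([100, 4300, 2500]);
translate([4900, 100, 0]) cube([100, 4300, 2500]);


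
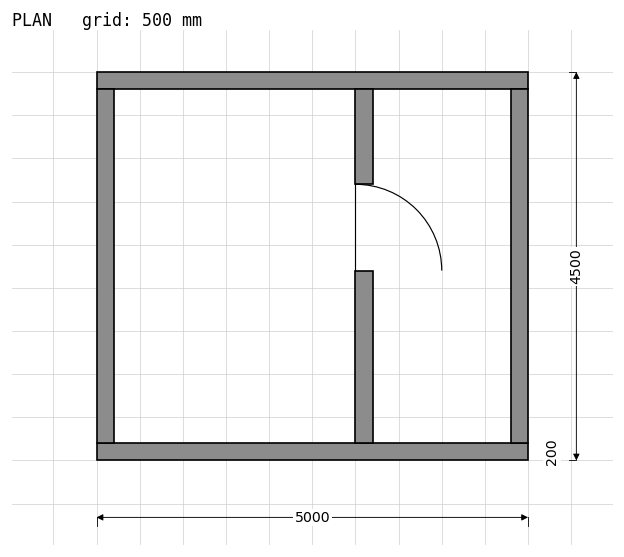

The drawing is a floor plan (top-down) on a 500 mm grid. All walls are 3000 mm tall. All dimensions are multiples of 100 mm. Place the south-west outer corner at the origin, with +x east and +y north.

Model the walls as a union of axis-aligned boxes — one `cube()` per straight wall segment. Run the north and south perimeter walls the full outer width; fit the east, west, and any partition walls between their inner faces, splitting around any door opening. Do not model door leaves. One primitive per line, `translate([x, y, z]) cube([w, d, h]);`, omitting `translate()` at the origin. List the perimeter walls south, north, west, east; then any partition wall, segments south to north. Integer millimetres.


cube([5000, 200, 3000]);
translate([0, 4300, 0]) cube([5000, 200, 3000]);
translate([0, 200, 0]) cube([200, 4100, 3000]);
translate([4800, 200, 0]) cube([200, 4100, 3000]);
translate([3000, 200, 0]) cube([200, 2000, 3000]);
translate([3000, 3200, 0]) cube([200, 1100, 3000]);


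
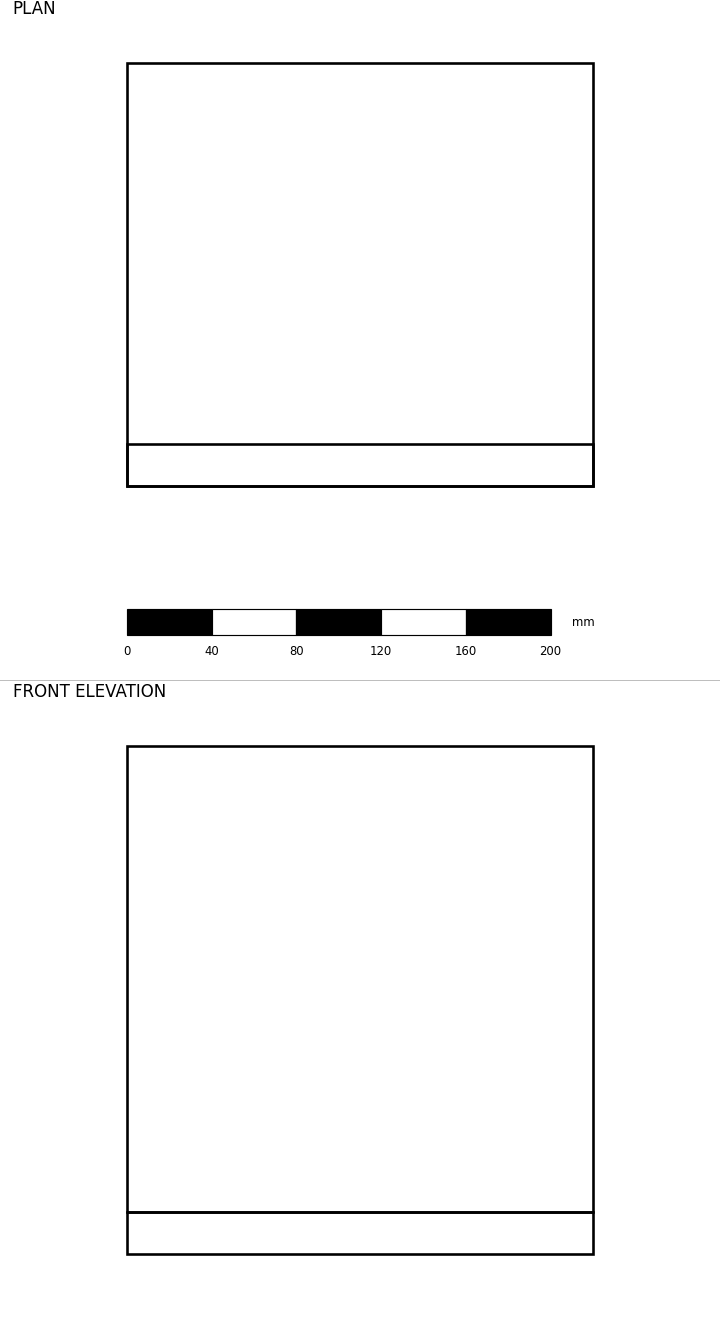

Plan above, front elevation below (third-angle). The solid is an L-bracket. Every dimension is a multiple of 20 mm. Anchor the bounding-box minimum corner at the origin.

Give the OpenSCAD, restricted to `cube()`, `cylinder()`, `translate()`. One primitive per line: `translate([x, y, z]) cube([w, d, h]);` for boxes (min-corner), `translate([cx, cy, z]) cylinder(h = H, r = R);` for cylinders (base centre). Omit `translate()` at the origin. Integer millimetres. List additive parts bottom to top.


cube([220, 200, 20]);
translate([0, 0, 20]) cube([220, 20, 220]);
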